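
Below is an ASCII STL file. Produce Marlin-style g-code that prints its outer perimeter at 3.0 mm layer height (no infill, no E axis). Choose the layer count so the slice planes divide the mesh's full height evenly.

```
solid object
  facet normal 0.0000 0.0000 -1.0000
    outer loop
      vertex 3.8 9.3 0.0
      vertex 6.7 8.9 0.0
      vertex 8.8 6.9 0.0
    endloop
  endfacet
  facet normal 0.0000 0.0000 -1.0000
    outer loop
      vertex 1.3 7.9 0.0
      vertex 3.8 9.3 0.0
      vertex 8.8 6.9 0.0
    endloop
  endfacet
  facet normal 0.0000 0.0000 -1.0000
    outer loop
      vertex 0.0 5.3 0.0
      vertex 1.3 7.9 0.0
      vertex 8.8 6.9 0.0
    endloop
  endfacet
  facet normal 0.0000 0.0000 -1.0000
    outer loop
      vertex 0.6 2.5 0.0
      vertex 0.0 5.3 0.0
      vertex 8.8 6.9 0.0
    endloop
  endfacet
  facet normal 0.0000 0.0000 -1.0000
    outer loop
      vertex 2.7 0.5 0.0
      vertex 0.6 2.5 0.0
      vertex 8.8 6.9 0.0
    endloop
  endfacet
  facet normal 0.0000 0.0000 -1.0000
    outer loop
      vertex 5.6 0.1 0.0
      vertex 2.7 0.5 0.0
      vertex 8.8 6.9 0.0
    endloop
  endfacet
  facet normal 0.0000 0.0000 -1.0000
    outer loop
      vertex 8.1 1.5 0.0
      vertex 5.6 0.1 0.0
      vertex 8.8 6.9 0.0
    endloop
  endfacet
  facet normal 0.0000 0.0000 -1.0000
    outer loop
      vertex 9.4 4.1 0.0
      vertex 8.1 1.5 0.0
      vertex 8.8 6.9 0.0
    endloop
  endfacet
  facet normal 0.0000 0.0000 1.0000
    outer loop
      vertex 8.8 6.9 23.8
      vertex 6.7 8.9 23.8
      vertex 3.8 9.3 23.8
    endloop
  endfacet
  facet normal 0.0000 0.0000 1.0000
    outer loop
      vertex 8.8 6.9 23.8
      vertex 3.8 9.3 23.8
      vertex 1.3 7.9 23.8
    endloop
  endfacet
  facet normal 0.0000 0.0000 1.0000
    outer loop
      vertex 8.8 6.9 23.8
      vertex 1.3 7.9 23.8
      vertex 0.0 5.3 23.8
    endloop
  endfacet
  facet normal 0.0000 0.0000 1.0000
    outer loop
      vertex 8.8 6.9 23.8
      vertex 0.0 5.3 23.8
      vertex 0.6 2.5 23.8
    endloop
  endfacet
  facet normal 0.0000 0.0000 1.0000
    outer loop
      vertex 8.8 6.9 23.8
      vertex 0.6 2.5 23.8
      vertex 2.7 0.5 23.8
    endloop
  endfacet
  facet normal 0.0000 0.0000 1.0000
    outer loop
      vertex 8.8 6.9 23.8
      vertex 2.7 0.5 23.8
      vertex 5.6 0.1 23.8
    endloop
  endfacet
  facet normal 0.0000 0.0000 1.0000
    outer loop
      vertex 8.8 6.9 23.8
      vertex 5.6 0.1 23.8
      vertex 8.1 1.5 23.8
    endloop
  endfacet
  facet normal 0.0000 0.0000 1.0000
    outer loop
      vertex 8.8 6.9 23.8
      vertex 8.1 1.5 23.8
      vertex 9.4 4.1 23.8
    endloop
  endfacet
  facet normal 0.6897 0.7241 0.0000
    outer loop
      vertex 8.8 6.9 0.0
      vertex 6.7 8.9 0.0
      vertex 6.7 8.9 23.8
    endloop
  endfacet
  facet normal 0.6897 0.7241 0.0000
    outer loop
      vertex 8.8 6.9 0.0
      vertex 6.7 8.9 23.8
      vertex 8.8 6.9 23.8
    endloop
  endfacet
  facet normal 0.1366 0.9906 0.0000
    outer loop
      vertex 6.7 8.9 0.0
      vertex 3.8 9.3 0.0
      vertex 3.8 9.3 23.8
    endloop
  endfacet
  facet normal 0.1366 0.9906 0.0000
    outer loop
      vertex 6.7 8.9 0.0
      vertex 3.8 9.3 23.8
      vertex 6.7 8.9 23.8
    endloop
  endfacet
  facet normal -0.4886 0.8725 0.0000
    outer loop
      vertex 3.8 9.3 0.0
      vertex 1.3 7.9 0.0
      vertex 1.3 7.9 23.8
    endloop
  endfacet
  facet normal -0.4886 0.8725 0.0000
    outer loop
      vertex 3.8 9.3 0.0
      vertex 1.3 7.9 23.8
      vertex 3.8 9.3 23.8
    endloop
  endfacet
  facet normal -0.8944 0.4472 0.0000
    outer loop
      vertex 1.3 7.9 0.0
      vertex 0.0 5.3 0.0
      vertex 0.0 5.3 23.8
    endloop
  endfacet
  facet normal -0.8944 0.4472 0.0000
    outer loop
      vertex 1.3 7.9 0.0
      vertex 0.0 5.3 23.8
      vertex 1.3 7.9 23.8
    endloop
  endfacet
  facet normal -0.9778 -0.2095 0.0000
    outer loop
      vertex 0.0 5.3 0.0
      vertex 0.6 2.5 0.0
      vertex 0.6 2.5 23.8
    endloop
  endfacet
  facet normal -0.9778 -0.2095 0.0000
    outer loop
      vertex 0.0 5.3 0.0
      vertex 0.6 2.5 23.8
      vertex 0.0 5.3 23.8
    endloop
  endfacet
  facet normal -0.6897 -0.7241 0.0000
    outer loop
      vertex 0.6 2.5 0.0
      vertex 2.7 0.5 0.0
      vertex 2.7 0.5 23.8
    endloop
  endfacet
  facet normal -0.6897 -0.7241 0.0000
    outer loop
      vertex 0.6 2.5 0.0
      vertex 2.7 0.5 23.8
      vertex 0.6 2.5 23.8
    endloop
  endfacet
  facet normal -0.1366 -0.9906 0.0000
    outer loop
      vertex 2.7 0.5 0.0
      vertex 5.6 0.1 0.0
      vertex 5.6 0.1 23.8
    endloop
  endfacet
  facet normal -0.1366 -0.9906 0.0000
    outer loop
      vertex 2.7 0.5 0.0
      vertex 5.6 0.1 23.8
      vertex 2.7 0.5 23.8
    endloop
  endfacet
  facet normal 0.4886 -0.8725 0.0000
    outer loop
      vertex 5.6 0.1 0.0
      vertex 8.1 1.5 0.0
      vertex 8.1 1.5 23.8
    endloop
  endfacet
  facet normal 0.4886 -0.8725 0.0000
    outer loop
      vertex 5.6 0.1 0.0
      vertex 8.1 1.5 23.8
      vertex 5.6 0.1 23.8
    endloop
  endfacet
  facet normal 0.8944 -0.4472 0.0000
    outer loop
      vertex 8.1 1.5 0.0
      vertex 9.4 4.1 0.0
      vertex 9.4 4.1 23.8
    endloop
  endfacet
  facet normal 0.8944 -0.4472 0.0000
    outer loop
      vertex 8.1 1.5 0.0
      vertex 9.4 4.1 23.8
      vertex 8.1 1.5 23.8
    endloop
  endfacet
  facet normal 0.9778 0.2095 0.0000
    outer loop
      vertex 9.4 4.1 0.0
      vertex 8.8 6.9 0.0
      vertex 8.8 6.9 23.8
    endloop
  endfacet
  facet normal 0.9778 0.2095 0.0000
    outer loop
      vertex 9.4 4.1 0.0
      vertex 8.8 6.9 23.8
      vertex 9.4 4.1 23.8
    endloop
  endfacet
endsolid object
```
; perimeter-only toolpath
G21 ; units = mm
G90 ; absolute positioning
G28 ; home
; layer 1
G0 Z3.0
G0 X8.8 Y6.9
G1 X6.7 Y8.9
G1 X3.8 Y9.3
G1 X1.3 Y7.9
G1 X0.0 Y5.3
G1 X0.6 Y2.5
G1 X2.7 Y0.5
G1 X5.6 Y0.1
G1 X8.1 Y1.5
G1 X9.4 Y4.1
G1 X8.8 Y6.9
; layer 2
G0 Z6.0
G0 X8.8 Y6.9
G1 X6.7 Y8.9
G1 X3.8 Y9.3
G1 X1.3 Y7.9
G1 X0.0 Y5.3
G1 X0.6 Y2.5
G1 X2.7 Y0.5
G1 X5.6 Y0.1
G1 X8.1 Y1.5
G1 X9.4 Y4.1
G1 X8.8 Y6.9
; layer 3
G0 Z8.9
G0 X8.8 Y6.9
G1 X6.7 Y8.9
G1 X3.8 Y9.3
G1 X1.3 Y7.9
G1 X0.0 Y5.3
G1 X0.6 Y2.5
G1 X2.7 Y0.5
G1 X5.6 Y0.1
G1 X8.1 Y1.5
G1 X9.4 Y4.1
G1 X8.8 Y6.9
; layer 4
G0 Z11.9
G0 X8.8 Y6.9
G1 X6.7 Y8.9
G1 X3.8 Y9.3
G1 X1.3 Y7.9
G1 X0.0 Y5.3
G1 X0.6 Y2.5
G1 X2.7 Y0.5
G1 X5.6 Y0.1
G1 X8.1 Y1.5
G1 X9.4 Y4.1
G1 X8.8 Y6.9
; layer 5
G0 Z14.9
G0 X8.8 Y6.9
G1 X6.7 Y8.9
G1 X3.8 Y9.3
G1 X1.3 Y7.9
G1 X0.0 Y5.3
G1 X0.6 Y2.5
G1 X2.7 Y0.5
G1 X5.6 Y0.1
G1 X8.1 Y1.5
G1 X9.4 Y4.1
G1 X8.8 Y6.9
; layer 6
G0 Z17.9
G0 X8.8 Y6.9
G1 X6.7 Y8.9
G1 X3.8 Y9.3
G1 X1.3 Y7.9
G1 X0.0 Y5.3
G1 X0.6 Y2.5
G1 X2.7 Y0.5
G1 X5.6 Y0.1
G1 X8.1 Y1.5
G1 X9.4 Y4.1
G1 X8.8 Y6.9
; layer 7
G0 Z20.8
G0 X8.8 Y6.9
G1 X6.7 Y8.9
G1 X3.8 Y9.3
G1 X1.3 Y7.9
G1 X0.0 Y5.3
G1 X0.6 Y2.5
G1 X2.7 Y0.5
G1 X5.6 Y0.1
G1 X8.1 Y1.5
G1 X9.4 Y4.1
G1 X8.8 Y6.9
; layer 8
G0 Z23.8
G0 X8.8 Y6.9
G1 X6.7 Y8.9
G1 X3.8 Y9.3
G1 X1.3 Y7.9
G1 X0.0 Y5.3
G1 X0.6 Y2.5
G1 X2.7 Y0.5
G1 X5.6 Y0.1
G1 X8.1 Y1.5
G1 X9.4 Y4.1
G1 X8.8 Y6.9
M2 ; end

The solid is a regular 10-sided prism (a cylinder approximated with 10 flat sides), circumscribed radius ≈ 4.7 mm, height ≈ 23.8 mm. Slicing at Δz = 3.0 mm — 8 equal slices spanning the solid's height, so layer i sits at z = i·h/8 — gives 8 non-empty perimeters. Each is a 10-segment closed polygon; G0 lifts to the layer z and rapids to the start vertex, then G1 traces the edges.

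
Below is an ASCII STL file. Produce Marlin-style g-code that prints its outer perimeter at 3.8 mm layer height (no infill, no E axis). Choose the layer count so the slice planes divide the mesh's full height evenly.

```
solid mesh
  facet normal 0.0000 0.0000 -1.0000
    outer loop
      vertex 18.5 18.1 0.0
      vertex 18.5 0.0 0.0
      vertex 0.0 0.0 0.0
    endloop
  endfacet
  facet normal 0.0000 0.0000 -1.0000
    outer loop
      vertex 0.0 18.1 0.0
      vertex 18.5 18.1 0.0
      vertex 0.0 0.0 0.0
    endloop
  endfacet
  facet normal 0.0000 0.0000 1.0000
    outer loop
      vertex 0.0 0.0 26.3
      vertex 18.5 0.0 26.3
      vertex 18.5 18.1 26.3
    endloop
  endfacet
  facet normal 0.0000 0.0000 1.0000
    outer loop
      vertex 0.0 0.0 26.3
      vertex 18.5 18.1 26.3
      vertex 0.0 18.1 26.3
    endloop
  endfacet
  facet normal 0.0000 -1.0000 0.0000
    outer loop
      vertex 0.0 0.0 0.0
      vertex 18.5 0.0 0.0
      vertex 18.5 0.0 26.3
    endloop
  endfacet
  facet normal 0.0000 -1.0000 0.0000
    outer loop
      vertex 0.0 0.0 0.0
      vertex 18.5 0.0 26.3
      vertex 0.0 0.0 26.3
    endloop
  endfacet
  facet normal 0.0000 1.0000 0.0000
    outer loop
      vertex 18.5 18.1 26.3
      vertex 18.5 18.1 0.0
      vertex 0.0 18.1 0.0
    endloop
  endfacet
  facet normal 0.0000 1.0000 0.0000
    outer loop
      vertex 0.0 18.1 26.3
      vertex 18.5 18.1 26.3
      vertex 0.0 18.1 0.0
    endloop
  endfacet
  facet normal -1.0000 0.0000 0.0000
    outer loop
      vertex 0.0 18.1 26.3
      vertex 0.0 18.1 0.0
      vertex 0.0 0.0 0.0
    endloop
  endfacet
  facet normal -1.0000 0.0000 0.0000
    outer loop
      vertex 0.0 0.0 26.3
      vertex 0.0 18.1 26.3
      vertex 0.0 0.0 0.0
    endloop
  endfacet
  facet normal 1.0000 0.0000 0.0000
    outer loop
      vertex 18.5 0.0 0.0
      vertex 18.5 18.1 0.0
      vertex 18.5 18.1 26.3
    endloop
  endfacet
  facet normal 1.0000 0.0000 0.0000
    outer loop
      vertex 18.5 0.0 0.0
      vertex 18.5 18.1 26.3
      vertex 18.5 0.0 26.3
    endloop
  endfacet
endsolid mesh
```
; perimeter-only toolpath
G21 ; units = mm
G90 ; absolute positioning
G28 ; home
; layer 1
G0 Z3.8
G0 X0.0 Y0.0
G1 X18.5 Y0.0
G1 X18.5 Y18.1
G1 X0.0 Y18.1
G1 X0.0 Y0.0
; layer 2
G0 Z7.5
G0 X0.0 Y0.0
G1 X18.5 Y0.0
G1 X18.5 Y18.1
G1 X0.0 Y18.1
G1 X0.0 Y0.0
; layer 3
G0 Z11.3
G0 X0.0 Y0.0
G1 X18.5 Y0.0
G1 X18.5 Y18.1
G1 X0.0 Y18.1
G1 X0.0 Y0.0
; layer 4
G0 Z15.0
G0 X0.0 Y0.0
G1 X18.5 Y0.0
G1 X18.5 Y18.1
G1 X0.0 Y18.1
G1 X0.0 Y0.0
; layer 5
G0 Z18.8
G0 X0.0 Y0.0
G1 X18.5 Y0.0
G1 X18.5 Y18.1
G1 X0.0 Y18.1
G1 X0.0 Y0.0
; layer 6
G0 Z22.5
G0 X0.0 Y0.0
G1 X18.5 Y0.0
G1 X18.5 Y18.1
G1 X0.0 Y18.1
G1 X0.0 Y0.0
; layer 7
G0 Z26.3
G0 X0.0 Y0.0
G1 X18.5 Y0.0
G1 X18.5 Y18.1
G1 X0.0 Y18.1
G1 X0.0 Y0.0
M2 ; end

The solid is a rectangular box, roughly 18.5 × 18.1 mm footprint and 26.3 mm tall. Slicing at Δz = 3.8 mm — 7 equal slices spanning the solid's height, so layer i sits at z = i·h/7 — gives 7 non-empty perimeters. Each is a 4-segment closed polygon; G0 lifts to the layer z and rapids to the start vertex, then G1 traces the edges.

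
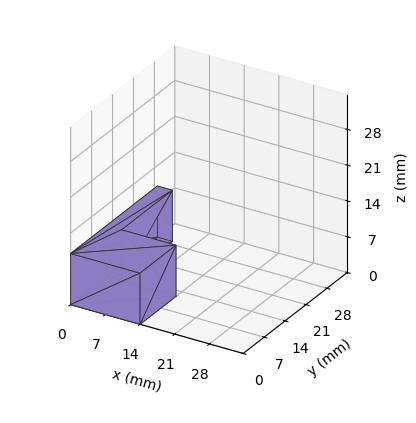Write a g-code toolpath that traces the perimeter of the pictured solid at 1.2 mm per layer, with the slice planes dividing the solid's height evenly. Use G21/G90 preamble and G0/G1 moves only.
Reading the render: the shape is an L-shaped prism: outer 14 × 29 mm, arm thicknesses ≈ 12 mm (horizontal) and 3 mm (vertical), extruded 10 mm in z (dimensions read to the nearest mm from the axis ticks). For the g-code, the solid's height is divided into equal slices at the stated Δz and each level perimeter traced with G1 moves after a G0 lift.

; perimeter-only toolpath
G21 ; units = mm
G90 ; absolute positioning
G28 ; home
; layer 1
G0 Z1.2
G0 X0.0 Y0.0
G1 X14.0 Y0.0
G1 X14.0 Y12.0
G1 X3.0 Y12.0
G1 X3.0 Y29.0
G1 X0.0 Y29.0
G1 X0.0 Y0.0
; layer 2
G0 Z2.5
G0 X0.0 Y0.0
G1 X14.0 Y0.0
G1 X14.0 Y12.0
G1 X3.0 Y12.0
G1 X3.0 Y29.0
G1 X0.0 Y29.0
G1 X0.0 Y0.0
; layer 3
G0 Z3.8
G0 X0.0 Y0.0
G1 X14.0 Y0.0
G1 X14.0 Y12.0
G1 X3.0 Y12.0
G1 X3.0 Y29.0
G1 X0.0 Y29.0
G1 X0.0 Y0.0
; layer 4
G0 Z5.0
G0 X0.0 Y0.0
G1 X14.0 Y0.0
G1 X14.0 Y12.0
G1 X3.0 Y12.0
G1 X3.0 Y29.0
G1 X0.0 Y29.0
G1 X0.0 Y0.0
; layer 5
G0 Z6.2
G0 X0.0 Y0.0
G1 X14.0 Y0.0
G1 X14.0 Y12.0
G1 X3.0 Y12.0
G1 X3.0 Y29.0
G1 X0.0 Y29.0
G1 X0.0 Y0.0
; layer 6
G0 Z7.5
G0 X0.0 Y0.0
G1 X14.0 Y0.0
G1 X14.0 Y12.0
G1 X3.0 Y12.0
G1 X3.0 Y29.0
G1 X0.0 Y29.0
G1 X0.0 Y0.0
; layer 7
G0 Z8.8
G0 X0.0 Y0.0
G1 X14.0 Y0.0
G1 X14.0 Y12.0
G1 X3.0 Y12.0
G1 X3.0 Y29.0
G1 X0.0 Y29.0
G1 X0.0 Y0.0
; layer 8
G0 Z10.0
G0 X0.0 Y0.0
G1 X14.0 Y0.0
G1 X14.0 Y12.0
G1 X3.0 Y12.0
G1 X3.0 Y29.0
G1 X0.0 Y29.0
G1 X0.0 Y0.0
M2 ; end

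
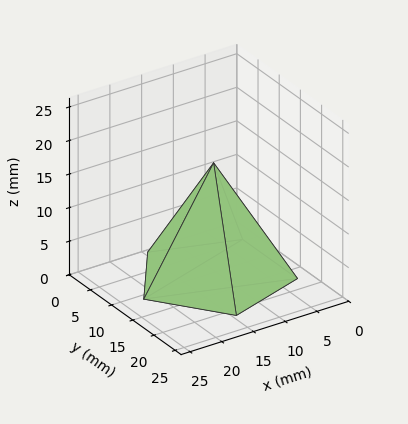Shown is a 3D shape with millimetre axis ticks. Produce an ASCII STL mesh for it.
Reading the render: the shape is a regular 5-sided pyramid, base circumscribed radius ≈ 11 mm, apex at z ≈ 17 mm (dimensions read to the nearest mm from the axis ticks). For the STL, each face is triangulated and given an outward normal.

solid part
  facet normal 0.0000 0.0000 -1.0000
    outer loop
      vertex 2.101 17.466 0.000
      vertex 14.399 21.462 0.000
      vertex 22.000 11.000 0.000
    endloop
  endfacet
  facet normal 0.0000 0.0000 -1.0000
    outer loop
      vertex 2.101 4.534 0.000
      vertex 2.101 17.466 0.000
      vertex 22.000 11.000 0.000
    endloop
  endfacet
  facet normal 0.0000 0.0000 -1.0000
    outer loop
      vertex 14.399 0.538 0.000
      vertex 2.101 4.534 0.000
      vertex 22.000 11.000 0.000
    endloop
  endfacet
  facet normal 0.7168 0.5207 0.4638
    outer loop
      vertex 22.000 11.000 0.000
      vertex 14.399 21.462 0.000
      vertex 11.000 11.000 17.000
    endloop
  endfacet
  facet normal -0.2738 0.8426 0.4638
    outer loop
      vertex 14.399 21.462 0.000
      vertex 2.101 17.466 0.000
      vertex 11.000 11.000 17.000
    endloop
  endfacet
  facet normal -0.8860 0.0000 0.4638
    outer loop
      vertex 2.101 17.466 0.000
      vertex 2.101 4.534 0.000
      vertex 11.000 11.000 17.000
    endloop
  endfacet
  facet normal -0.2738 -0.8426 0.4638
    outer loop
      vertex 2.101 4.534 0.000
      vertex 14.399 0.538 0.000
      vertex 11.000 11.000 17.000
    endloop
  endfacet
  facet normal 0.7168 -0.5207 0.4638
    outer loop
      vertex 14.399 0.538 0.000
      vertex 22.000 11.000 0.000
      vertex 11.000 11.000 17.000
    endloop
  endfacet
endsolid part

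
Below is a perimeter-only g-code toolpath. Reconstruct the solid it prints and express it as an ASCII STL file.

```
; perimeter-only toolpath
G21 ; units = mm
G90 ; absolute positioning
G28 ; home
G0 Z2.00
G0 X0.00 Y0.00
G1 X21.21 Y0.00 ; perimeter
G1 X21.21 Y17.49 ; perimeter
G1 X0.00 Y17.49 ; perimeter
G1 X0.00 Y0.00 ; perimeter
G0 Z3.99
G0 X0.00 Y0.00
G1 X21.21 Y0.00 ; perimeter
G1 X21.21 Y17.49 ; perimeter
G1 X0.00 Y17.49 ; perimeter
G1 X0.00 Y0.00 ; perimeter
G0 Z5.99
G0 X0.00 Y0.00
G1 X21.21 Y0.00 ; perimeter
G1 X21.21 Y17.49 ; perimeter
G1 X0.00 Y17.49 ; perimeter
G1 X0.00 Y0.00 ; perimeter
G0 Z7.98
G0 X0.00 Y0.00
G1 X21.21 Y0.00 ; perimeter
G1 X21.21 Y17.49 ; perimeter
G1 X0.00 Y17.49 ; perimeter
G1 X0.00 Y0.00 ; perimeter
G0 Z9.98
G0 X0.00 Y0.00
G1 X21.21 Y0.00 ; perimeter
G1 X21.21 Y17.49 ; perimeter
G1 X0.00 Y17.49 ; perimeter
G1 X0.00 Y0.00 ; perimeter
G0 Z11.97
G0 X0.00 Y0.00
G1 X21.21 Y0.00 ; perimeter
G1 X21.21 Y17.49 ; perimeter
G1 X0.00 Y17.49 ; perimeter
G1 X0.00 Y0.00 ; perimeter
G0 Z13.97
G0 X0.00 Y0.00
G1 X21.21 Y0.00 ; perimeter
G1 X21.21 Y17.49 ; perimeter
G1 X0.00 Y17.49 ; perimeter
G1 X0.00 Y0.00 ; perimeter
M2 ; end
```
solid part
  facet normal 0.0000 0.0000 -1.0000
    outer loop
      vertex 21.21 17.49 0.00
      vertex 21.21 0.00 0.00
      vertex 0.00 0.00 0.00
    endloop
  endfacet
  facet normal 0.0000 0.0000 -1.0000
    outer loop
      vertex 0.00 17.49 0.00
      vertex 21.21 17.49 0.00
      vertex 0.00 0.00 0.00
    endloop
  endfacet
  facet normal 0.0000 0.0000 1.0000
    outer loop
      vertex 0.00 0.00 13.97
      vertex 21.21 0.00 13.97
      vertex 21.21 17.49 13.97
    endloop
  endfacet
  facet normal 0.0000 0.0000 1.0000
    outer loop
      vertex 0.00 0.00 13.97
      vertex 21.21 17.49 13.97
      vertex 0.00 17.49 13.97
    endloop
  endfacet
  facet normal 0.0000 -1.0000 0.0000
    outer loop
      vertex 0.00 0.00 0.00
      vertex 21.21 0.00 0.00
      vertex 21.21 0.00 13.97
    endloop
  endfacet
  facet normal 0.0000 -1.0000 0.0000
    outer loop
      vertex 0.00 0.00 0.00
      vertex 21.21 0.00 13.97
      vertex 0.00 0.00 13.97
    endloop
  endfacet
  facet normal 0.0000 1.0000 0.0000
    outer loop
      vertex 21.21 17.49 13.97
      vertex 21.21 17.49 0.00
      vertex 0.00 17.49 0.00
    endloop
  endfacet
  facet normal 0.0000 1.0000 0.0000
    outer loop
      vertex 0.00 17.49 13.97
      vertex 21.21 17.49 13.97
      vertex 0.00 17.49 0.00
    endloop
  endfacet
  facet normal -1.0000 0.0000 0.0000
    outer loop
      vertex 0.00 17.49 13.97
      vertex 0.00 17.49 0.00
      vertex 0.00 0.00 0.00
    endloop
  endfacet
  facet normal -1.0000 0.0000 0.0000
    outer loop
      vertex 0.00 0.00 13.97
      vertex 0.00 17.49 13.97
      vertex 0.00 0.00 0.00
    endloop
  endfacet
  facet normal 1.0000 0.0000 0.0000
    outer loop
      vertex 21.21 0.00 0.00
      vertex 21.21 17.49 0.00
      vertex 21.21 17.49 13.97
    endloop
  endfacet
  facet normal 1.0000 0.0000 0.0000
    outer loop
      vertex 21.21 0.00 0.00
      vertex 21.21 17.49 13.97
      vertex 21.21 0.00 13.97
    endloop
  endfacet
endsolid part

The G0 Z moves step by Δz≈2.00 mm. Every layer's G1 loop is the same polygon, so the solid is a straight extrusion of it from z=0 to z≈14. Closing with flat bottom and top caps and triangulating gives 12 facets — a rectangular box, roughly 21.2 × 17.5 mm footprint and 14 mm tall.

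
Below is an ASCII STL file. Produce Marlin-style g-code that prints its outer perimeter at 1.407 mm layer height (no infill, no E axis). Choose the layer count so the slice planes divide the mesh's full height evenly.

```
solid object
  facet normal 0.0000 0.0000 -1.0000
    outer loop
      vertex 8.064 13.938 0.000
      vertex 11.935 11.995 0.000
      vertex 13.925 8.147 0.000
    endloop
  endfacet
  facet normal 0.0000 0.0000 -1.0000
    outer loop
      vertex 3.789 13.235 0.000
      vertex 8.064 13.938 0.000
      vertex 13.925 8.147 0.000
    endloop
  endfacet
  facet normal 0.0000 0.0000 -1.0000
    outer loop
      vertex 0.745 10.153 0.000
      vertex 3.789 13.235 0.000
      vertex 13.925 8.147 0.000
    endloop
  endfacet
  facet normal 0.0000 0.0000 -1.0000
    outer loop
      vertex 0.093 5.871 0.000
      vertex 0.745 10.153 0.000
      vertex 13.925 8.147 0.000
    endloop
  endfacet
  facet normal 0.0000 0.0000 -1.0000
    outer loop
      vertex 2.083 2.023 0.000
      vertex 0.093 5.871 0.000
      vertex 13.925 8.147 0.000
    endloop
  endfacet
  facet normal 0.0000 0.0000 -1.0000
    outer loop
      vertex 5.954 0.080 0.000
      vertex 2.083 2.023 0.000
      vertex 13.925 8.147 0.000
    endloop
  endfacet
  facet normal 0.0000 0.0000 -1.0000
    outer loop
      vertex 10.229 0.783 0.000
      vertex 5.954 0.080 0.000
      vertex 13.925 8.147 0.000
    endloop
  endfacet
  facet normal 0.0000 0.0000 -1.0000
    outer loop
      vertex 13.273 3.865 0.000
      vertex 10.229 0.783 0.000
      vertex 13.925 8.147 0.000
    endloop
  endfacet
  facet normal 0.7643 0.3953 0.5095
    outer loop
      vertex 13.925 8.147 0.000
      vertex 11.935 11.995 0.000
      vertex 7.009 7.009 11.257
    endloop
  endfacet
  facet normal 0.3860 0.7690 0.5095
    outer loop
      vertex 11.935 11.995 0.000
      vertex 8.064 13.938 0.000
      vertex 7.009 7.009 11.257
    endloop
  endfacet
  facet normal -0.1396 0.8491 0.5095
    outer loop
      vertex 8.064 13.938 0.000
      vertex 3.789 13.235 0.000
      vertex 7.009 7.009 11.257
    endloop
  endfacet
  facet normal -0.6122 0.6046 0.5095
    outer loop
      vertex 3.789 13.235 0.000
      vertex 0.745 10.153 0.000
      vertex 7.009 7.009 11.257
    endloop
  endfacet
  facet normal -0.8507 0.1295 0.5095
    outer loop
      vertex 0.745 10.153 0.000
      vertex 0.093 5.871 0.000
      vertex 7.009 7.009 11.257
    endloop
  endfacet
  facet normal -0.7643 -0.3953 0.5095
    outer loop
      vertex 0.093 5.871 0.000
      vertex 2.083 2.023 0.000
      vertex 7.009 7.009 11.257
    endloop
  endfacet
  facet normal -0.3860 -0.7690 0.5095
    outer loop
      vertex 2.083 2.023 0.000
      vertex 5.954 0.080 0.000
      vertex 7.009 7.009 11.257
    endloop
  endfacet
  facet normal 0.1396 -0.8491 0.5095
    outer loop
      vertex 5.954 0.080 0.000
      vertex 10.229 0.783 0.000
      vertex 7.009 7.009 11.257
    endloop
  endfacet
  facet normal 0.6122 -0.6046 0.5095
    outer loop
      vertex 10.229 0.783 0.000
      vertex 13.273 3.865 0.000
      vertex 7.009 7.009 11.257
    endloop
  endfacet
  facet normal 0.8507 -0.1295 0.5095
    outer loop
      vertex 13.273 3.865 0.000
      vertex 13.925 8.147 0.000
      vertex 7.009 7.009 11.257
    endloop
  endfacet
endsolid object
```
; perimeter-only toolpath
G21 ; units = mm
G90 ; absolute positioning
G28 ; home
; layer 1
G0 Z1.407
G0 X13.061 Y8.005
G1 X11.319 Y11.372
G1 X7.932 Y13.072
G1 X4.191 Y12.457
G1 X1.528 Y9.760
G1 X0.958 Y6.013
G1 X2.699 Y2.646
G1 X6.086 Y0.946
G1 X9.826 Y1.561
G1 X12.490 Y4.258
G1 X13.061 Y8.005
; layer 2
G0 Z2.814
G0 X12.196 Y7.863
G1 X10.704 Y10.748
G1 X7.800 Y12.206
G1 X4.594 Y11.678
G1 X2.311 Y9.367
G1 X1.822 Y6.155
G1 X3.315 Y3.270
G1 X6.218 Y1.812
G1 X9.424 Y2.340
G1 X11.707 Y4.651
G1 X12.196 Y7.863
; layer 3
G0 Z4.221
G0 X11.332 Y7.720
G1 X10.088 Y10.125
G1 X7.668 Y11.340
G1 X4.997 Y10.900
G1 X3.094 Y8.974
G1 X2.687 Y6.298
G1 X3.930 Y3.893
G1 X6.350 Y2.678
G1 X9.021 Y3.118
G1 X10.924 Y5.044
G1 X11.332 Y7.720
; layer 4
G0 Z5.628
G0 X10.467 Y7.578
G1 X9.472 Y9.502
G1 X7.537 Y10.474
G1 X5.399 Y10.122
G1 X3.877 Y8.581
G1 X3.551 Y6.440
G1 X4.546 Y4.516
G1 X6.482 Y3.545
G1 X8.619 Y3.896
G1 X10.141 Y5.437
G1 X10.467 Y7.578
; layer 5
G0 Z7.036
G0 X9.603 Y7.436
G1 X8.856 Y8.879
G1 X7.405 Y9.607
G1 X5.802 Y9.344
G1 X4.660 Y8.188
G1 X4.416 Y6.582
G1 X5.162 Y5.139
G1 X6.613 Y4.411
G1 X8.216 Y4.674
G1 X9.358 Y5.830
G1 X9.603 Y7.436
; layer 6
G0 Z8.443
G0 X8.738 Y7.293
G1 X8.241 Y8.255
G1 X7.273 Y8.741
G1 X6.204 Y8.566
G1 X5.443 Y7.795
G1 X5.280 Y6.725
G1 X5.777 Y5.763
G1 X6.745 Y5.277
G1 X7.814 Y5.453
G1 X8.575 Y6.223
G1 X8.738 Y7.293
; layer 7
G0 Z9.850
G0 X7.874 Y7.151
G1 X7.625 Y7.632
G1 X7.141 Y7.875
G1 X6.606 Y7.787
G1 X6.226 Y7.402
G1 X6.144 Y6.867
G1 X6.393 Y6.386
G1 X6.877 Y6.143
G1 X7.412 Y6.231
G1 X7.792 Y6.616
G1 X7.874 Y7.151
M2 ; end

The solid is a regular 10-sided pyramid, base circumscribed radius ≈ 7.01 mm, apex at z ≈ 11.3 mm. Slicing at Δz = 1.407 mm — 8 equal slices spanning the solid's height, so layer i sits at z = i·h/8 — gives 7 non-empty perimeters. Each is a 10-segment closed polygon; G0 lifts to the layer z and rapids to the start vertex, then G1 traces the edges. The cross-section shrinks linearly with z (the slice at the apex is degenerate and omitted).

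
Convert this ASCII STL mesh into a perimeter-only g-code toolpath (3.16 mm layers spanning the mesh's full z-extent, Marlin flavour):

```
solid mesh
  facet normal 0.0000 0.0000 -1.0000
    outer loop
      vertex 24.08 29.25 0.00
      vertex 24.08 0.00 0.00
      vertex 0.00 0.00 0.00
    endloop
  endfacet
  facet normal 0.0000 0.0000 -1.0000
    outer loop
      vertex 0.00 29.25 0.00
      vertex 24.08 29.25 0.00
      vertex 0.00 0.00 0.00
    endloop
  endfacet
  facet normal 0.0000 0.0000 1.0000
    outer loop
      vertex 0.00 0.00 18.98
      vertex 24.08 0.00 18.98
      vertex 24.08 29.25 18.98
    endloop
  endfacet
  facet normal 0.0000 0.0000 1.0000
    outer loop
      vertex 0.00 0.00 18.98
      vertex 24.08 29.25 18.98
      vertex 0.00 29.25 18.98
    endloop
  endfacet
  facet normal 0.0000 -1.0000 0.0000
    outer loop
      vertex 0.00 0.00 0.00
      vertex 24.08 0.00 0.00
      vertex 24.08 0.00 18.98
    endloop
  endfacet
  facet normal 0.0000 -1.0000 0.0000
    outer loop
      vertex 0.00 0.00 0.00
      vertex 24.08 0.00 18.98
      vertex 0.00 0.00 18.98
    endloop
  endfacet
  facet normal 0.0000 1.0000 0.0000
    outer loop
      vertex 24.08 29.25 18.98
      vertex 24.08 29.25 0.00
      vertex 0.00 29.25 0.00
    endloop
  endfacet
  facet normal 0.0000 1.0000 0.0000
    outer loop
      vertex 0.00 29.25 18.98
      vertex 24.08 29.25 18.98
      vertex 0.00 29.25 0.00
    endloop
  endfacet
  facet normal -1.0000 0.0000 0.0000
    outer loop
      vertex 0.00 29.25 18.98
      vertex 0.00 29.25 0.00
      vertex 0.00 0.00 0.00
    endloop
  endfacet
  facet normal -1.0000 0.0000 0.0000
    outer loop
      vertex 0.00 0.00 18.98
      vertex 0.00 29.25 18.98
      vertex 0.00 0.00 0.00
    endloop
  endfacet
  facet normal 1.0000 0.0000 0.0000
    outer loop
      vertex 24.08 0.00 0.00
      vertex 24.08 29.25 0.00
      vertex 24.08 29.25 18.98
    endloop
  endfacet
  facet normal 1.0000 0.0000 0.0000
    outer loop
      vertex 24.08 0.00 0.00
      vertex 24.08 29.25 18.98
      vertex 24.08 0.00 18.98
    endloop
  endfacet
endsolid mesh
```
; perimeter-only toolpath
G21 ; units = mm
G90 ; absolute positioning
G28 ; home
; layer 1
G0 Z3.16
G0 X0.00 Y0.00
G1 X24.08 Y0.00
G1 X24.08 Y29.25
G1 X0.00 Y29.25
G1 X0.00 Y0.00
; layer 2
G0 Z6.33
G0 X0.00 Y0.00
G1 X24.08 Y0.00
G1 X24.08 Y29.25
G1 X0.00 Y29.25
G1 X0.00 Y0.00
; layer 3
G0 Z9.49
G0 X0.00 Y0.00
G1 X24.08 Y0.00
G1 X24.08 Y29.25
G1 X0.00 Y29.25
G1 X0.00 Y0.00
; layer 4
G0 Z12.65
G0 X0.00 Y0.00
G1 X24.08 Y0.00
G1 X24.08 Y29.25
G1 X0.00 Y29.25
G1 X0.00 Y0.00
; layer 5
G0 Z15.82
G0 X0.00 Y0.00
G1 X24.08 Y0.00
G1 X24.08 Y29.25
G1 X0.00 Y29.25
G1 X0.00 Y0.00
; layer 6
G0 Z18.98
G0 X0.00 Y0.00
G1 X24.08 Y0.00
G1 X24.08 Y29.25
G1 X0.00 Y29.25
G1 X0.00 Y0.00
M2 ; end

The solid is a rectangular box, roughly 24.1 × 29.2 mm footprint and 19 mm tall. Slicing at Δz = 3.16 mm — 6 equal slices spanning the solid's height, so layer i sits at z = i·h/6 — gives 6 non-empty perimeters. Each is a 4-segment closed polygon; G0 lifts to the layer z and rapids to the start vertex, then G1 traces the edges.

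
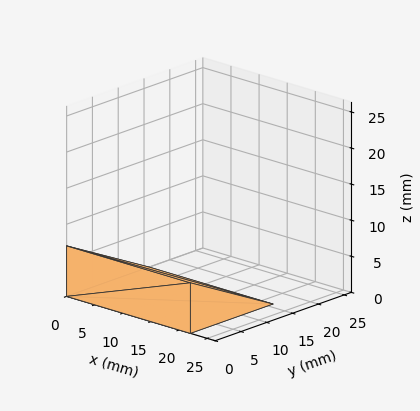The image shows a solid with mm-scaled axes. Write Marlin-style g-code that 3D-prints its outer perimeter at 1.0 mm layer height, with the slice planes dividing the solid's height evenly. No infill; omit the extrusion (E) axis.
Reading the render: the shape is a wedge (ramp): 22 × 16 mm base, rising to 7 mm along the y=0 edge and sloping linearly to z=0 at y=16 (dimensions read to the nearest mm from the axis ticks). For the g-code, the solid's height is divided into equal slices at the stated Δz and each level perimeter traced with G1 moves after a G0 lift.

; perimeter-only toolpath
G21 ; units = mm
G90 ; absolute positioning
G28 ; home
; layer 1
G0 Z1.0
G0 X0.0 Y0.0
G1 X22.0 Y0.0
G1 X22.0 Y13.7
G1 X0.0 Y13.7
G1 X0.0 Y0.0
; layer 2
G0 Z2.0
G0 X0.0 Y0.0
G1 X22.0 Y0.0
G1 X22.0 Y11.4
G1 X0.0 Y11.4
G1 X0.0 Y0.0
; layer 3
G0 Z3.0
G0 X0.0 Y0.0
G1 X22.0 Y0.0
G1 X22.0 Y9.1
G1 X0.0 Y9.1
G1 X0.0 Y0.0
; layer 4
G0 Z4.0
G0 X0.0 Y0.0
G1 X22.0 Y0.0
G1 X22.0 Y6.9
G1 X0.0 Y6.9
G1 X0.0 Y0.0
; layer 5
G0 Z5.0
G0 X0.0 Y0.0
G1 X22.0 Y0.0
G1 X22.0 Y4.6
G1 X0.0 Y4.6
G1 X0.0 Y0.0
; layer 6
G0 Z6.0
G0 X0.0 Y0.0
G1 X22.0 Y0.0
G1 X22.0 Y2.3
G1 X0.0 Y2.3
G1 X0.0 Y0.0
M2 ; end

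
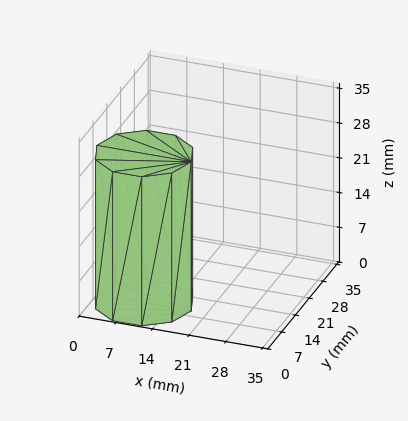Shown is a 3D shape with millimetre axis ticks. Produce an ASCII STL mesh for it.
Reading the render: the shape is a regular 10-sided prism (a cylinder approximated with 10 flat sides), circumscribed radius ≈ 9 mm, height ≈ 30 mm (dimensions read to the nearest mm from the axis ticks). For the STL, each face is triangulated and given an outward normal.

solid part
  facet normal 0.0000 0.0000 -1.0000
    outer loop
      vertex 11.78 17.56 0.00
      vertex 16.28 14.29 0.00
      vertex 18.00 9.00 0.00
    endloop
  endfacet
  facet normal 0.0000 0.0000 -1.0000
    outer loop
      vertex 6.22 17.56 0.00
      vertex 11.78 17.56 0.00
      vertex 18.00 9.00 0.00
    endloop
  endfacet
  facet normal 0.0000 0.0000 -1.0000
    outer loop
      vertex 1.72 14.29 0.00
      vertex 6.22 17.56 0.00
      vertex 18.00 9.00 0.00
    endloop
  endfacet
  facet normal 0.0000 0.0000 -1.0000
    outer loop
      vertex 0.00 9.00 0.00
      vertex 1.72 14.29 0.00
      vertex 18.00 9.00 0.00
    endloop
  endfacet
  facet normal 0.0000 0.0000 -1.0000
    outer loop
      vertex 1.72 3.71 0.00
      vertex 0.00 9.00 0.00
      vertex 18.00 9.00 0.00
    endloop
  endfacet
  facet normal 0.0000 0.0000 -1.0000
    outer loop
      vertex 6.22 0.44 0.00
      vertex 1.72 3.71 0.00
      vertex 18.00 9.00 0.00
    endloop
  endfacet
  facet normal 0.0000 0.0000 -1.0000
    outer loop
      vertex 11.78 0.44 0.00
      vertex 6.22 0.44 0.00
      vertex 18.00 9.00 0.00
    endloop
  endfacet
  facet normal 0.0000 0.0000 -1.0000
    outer loop
      vertex 16.28 3.71 0.00
      vertex 11.78 0.44 0.00
      vertex 18.00 9.00 0.00
    endloop
  endfacet
  facet normal 0.0000 0.0000 1.0000
    outer loop
      vertex 18.00 9.00 30.00
      vertex 16.28 14.29 30.00
      vertex 11.78 17.56 30.00
    endloop
  endfacet
  facet normal 0.0000 0.0000 1.0000
    outer loop
      vertex 18.00 9.00 30.00
      vertex 11.78 17.56 30.00
      vertex 6.22 17.56 30.00
    endloop
  endfacet
  facet normal 0.0000 0.0000 1.0000
    outer loop
      vertex 18.00 9.00 30.00
      vertex 6.22 17.56 30.00
      vertex 1.72 14.29 30.00
    endloop
  endfacet
  facet normal 0.0000 0.0000 1.0000
    outer loop
      vertex 18.00 9.00 30.00
      vertex 1.72 14.29 30.00
      vertex 0.00 9.00 30.00
    endloop
  endfacet
  facet normal 0.0000 0.0000 1.0000
    outer loop
      vertex 18.00 9.00 30.00
      vertex 0.00 9.00 30.00
      vertex 1.72 3.71 30.00
    endloop
  endfacet
  facet normal 0.0000 0.0000 1.0000
    outer loop
      vertex 18.00 9.00 30.00
      vertex 1.72 3.71 30.00
      vertex 6.22 0.44 30.00
    endloop
  endfacet
  facet normal 0.0000 0.0000 1.0000
    outer loop
      vertex 18.00 9.00 30.00
      vertex 6.22 0.44 30.00
      vertex 11.78 0.44 30.00
    endloop
  endfacet
  facet normal 0.0000 0.0000 1.0000
    outer loop
      vertex 18.00 9.00 30.00
      vertex 11.78 0.44 30.00
      vertex 16.28 3.71 30.00
    endloop
  endfacet
  facet normal 0.9510 0.3092 0.0000
    outer loop
      vertex 18.00 9.00 0.00
      vertex 16.28 14.29 0.00
      vertex 16.28 14.29 30.00
    endloop
  endfacet
  facet normal 0.9510 0.3092 0.0000
    outer loop
      vertex 18.00 9.00 0.00
      vertex 16.28 14.29 30.00
      vertex 18.00 9.00 30.00
    endloop
  endfacet
  facet normal 0.5879 0.8090 0.0000
    outer loop
      vertex 16.28 14.29 0.00
      vertex 11.78 17.56 0.00
      vertex 11.78 17.56 30.00
    endloop
  endfacet
  facet normal 0.5879 0.8090 0.0000
    outer loop
      vertex 16.28 14.29 0.00
      vertex 11.78 17.56 30.00
      vertex 16.28 14.29 30.00
    endloop
  endfacet
  facet normal 0.0000 1.0000 0.0000
    outer loop
      vertex 11.78 17.56 0.00
      vertex 6.22 17.56 0.00
      vertex 6.22 17.56 30.00
    endloop
  endfacet
  facet normal 0.0000 1.0000 0.0000
    outer loop
      vertex 11.78 17.56 0.00
      vertex 6.22 17.56 30.00
      vertex 11.78 17.56 30.00
    endloop
  endfacet
  facet normal -0.5879 0.8090 0.0000
    outer loop
      vertex 6.22 17.56 0.00
      vertex 1.72 14.29 0.00
      vertex 1.72 14.29 30.00
    endloop
  endfacet
  facet normal -0.5879 0.8090 0.0000
    outer loop
      vertex 6.22 17.56 0.00
      vertex 1.72 14.29 30.00
      vertex 6.22 17.56 30.00
    endloop
  endfacet
  facet normal -0.9510 0.3092 0.0000
    outer loop
      vertex 1.72 14.29 0.00
      vertex 0.00 9.00 0.00
      vertex 0.00 9.00 30.00
    endloop
  endfacet
  facet normal -0.9510 0.3092 0.0000
    outer loop
      vertex 1.72 14.29 0.00
      vertex 0.00 9.00 30.00
      vertex 1.72 14.29 30.00
    endloop
  endfacet
  facet normal -0.9510 -0.3092 0.0000
    outer loop
      vertex 0.00 9.00 0.00
      vertex 1.72 3.71 0.00
      vertex 1.72 3.71 30.00
    endloop
  endfacet
  facet normal -0.9510 -0.3092 0.0000
    outer loop
      vertex 0.00 9.00 0.00
      vertex 1.72 3.71 30.00
      vertex 0.00 9.00 30.00
    endloop
  endfacet
  facet normal -0.5879 -0.8090 0.0000
    outer loop
      vertex 1.72 3.71 0.00
      vertex 6.22 0.44 0.00
      vertex 6.22 0.44 30.00
    endloop
  endfacet
  facet normal -0.5879 -0.8090 0.0000
    outer loop
      vertex 1.72 3.71 0.00
      vertex 6.22 0.44 30.00
      vertex 1.72 3.71 30.00
    endloop
  endfacet
  facet normal 0.0000 -1.0000 0.0000
    outer loop
      vertex 6.22 0.44 0.00
      vertex 11.78 0.44 0.00
      vertex 11.78 0.44 30.00
    endloop
  endfacet
  facet normal 0.0000 -1.0000 0.0000
    outer loop
      vertex 6.22 0.44 0.00
      vertex 11.78 0.44 30.00
      vertex 6.22 0.44 30.00
    endloop
  endfacet
  facet normal 0.5879 -0.8090 0.0000
    outer loop
      vertex 11.78 0.44 0.00
      vertex 16.28 3.71 0.00
      vertex 16.28 3.71 30.00
    endloop
  endfacet
  facet normal 0.5879 -0.8090 0.0000
    outer loop
      vertex 11.78 0.44 0.00
      vertex 16.28 3.71 30.00
      vertex 11.78 0.44 30.00
    endloop
  endfacet
  facet normal 0.9510 -0.3092 0.0000
    outer loop
      vertex 16.28 3.71 0.00
      vertex 18.00 9.00 0.00
      vertex 18.00 9.00 30.00
    endloop
  endfacet
  facet normal 0.9510 -0.3092 0.0000
    outer loop
      vertex 16.28 3.71 0.00
      vertex 18.00 9.00 30.00
      vertex 16.28 3.71 30.00
    endloop
  endfacet
endsolid part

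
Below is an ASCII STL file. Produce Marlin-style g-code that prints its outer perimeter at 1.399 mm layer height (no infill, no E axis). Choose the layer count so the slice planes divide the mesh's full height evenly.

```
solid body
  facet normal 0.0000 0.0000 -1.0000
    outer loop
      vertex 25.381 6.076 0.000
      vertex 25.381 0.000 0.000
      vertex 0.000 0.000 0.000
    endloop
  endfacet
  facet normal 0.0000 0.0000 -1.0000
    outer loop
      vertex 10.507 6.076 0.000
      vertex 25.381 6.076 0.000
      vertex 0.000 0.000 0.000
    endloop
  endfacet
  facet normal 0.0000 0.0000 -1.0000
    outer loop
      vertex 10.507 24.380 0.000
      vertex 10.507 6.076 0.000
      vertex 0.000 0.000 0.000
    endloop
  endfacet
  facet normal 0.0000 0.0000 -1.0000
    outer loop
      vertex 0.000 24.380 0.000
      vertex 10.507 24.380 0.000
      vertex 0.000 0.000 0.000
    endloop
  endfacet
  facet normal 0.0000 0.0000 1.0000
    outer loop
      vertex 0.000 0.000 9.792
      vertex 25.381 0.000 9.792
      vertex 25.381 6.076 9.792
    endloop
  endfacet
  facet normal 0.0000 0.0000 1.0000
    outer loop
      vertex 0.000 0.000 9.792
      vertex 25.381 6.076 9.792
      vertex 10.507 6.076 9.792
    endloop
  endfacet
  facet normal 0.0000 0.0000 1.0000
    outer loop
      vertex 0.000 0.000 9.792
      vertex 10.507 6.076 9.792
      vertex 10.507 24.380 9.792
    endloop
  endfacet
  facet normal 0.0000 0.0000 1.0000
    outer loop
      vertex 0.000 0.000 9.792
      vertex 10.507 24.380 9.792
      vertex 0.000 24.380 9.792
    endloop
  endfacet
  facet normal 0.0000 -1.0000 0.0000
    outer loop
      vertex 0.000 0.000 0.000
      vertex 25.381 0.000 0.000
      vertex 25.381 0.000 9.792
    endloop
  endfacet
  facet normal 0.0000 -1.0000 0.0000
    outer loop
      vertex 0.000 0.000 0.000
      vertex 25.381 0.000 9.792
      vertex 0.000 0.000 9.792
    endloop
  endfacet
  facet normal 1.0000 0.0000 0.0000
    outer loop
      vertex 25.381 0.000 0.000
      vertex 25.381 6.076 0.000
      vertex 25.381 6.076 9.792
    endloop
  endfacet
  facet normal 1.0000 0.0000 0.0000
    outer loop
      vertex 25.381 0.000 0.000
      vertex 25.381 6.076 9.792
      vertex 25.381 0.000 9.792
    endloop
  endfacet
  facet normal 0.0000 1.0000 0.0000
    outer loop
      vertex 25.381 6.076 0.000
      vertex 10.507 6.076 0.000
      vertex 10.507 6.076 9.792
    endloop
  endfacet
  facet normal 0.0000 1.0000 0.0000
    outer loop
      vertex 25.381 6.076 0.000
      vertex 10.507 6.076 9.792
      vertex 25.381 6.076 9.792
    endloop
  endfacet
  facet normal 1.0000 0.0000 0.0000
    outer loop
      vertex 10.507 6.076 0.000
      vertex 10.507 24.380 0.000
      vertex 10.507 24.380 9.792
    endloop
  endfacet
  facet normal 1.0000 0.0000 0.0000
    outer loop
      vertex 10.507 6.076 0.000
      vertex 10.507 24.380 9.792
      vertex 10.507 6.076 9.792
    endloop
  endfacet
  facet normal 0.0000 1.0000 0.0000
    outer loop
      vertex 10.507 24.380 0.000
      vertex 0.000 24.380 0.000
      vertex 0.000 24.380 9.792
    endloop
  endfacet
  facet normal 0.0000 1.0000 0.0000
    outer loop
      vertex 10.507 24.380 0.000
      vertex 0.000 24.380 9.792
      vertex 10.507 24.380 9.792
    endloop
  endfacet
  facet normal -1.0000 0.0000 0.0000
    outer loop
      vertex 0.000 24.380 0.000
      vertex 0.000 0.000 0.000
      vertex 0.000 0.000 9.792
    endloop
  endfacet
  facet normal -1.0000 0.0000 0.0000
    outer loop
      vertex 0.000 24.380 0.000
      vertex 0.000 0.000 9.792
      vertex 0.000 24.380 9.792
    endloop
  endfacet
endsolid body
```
; perimeter-only toolpath
G21 ; units = mm
G90 ; absolute positioning
G28 ; home
; layer 1
G0 Z1.399
G0 X0.000 Y0.000
G1 X25.381 Y0.000
G1 X25.381 Y6.076
G1 X10.507 Y6.076
G1 X10.507 Y24.380
G1 X0.000 Y24.380
G1 X0.000 Y0.000
; layer 2
G0 Z2.798
G0 X0.000 Y0.000
G1 X25.381 Y0.000
G1 X25.381 Y6.076
G1 X10.507 Y6.076
G1 X10.507 Y24.380
G1 X0.000 Y24.380
G1 X0.000 Y0.000
; layer 3
G0 Z4.197
G0 X0.000 Y0.000
G1 X25.381 Y0.000
G1 X25.381 Y6.076
G1 X10.507 Y6.076
G1 X10.507 Y24.380
G1 X0.000 Y24.380
G1 X0.000 Y0.000
; layer 4
G0 Z5.595
G0 X0.000 Y0.000
G1 X25.381 Y0.000
G1 X25.381 Y6.076
G1 X10.507 Y6.076
G1 X10.507 Y24.380
G1 X0.000 Y24.380
G1 X0.000 Y0.000
; layer 5
G0 Z6.994
G0 X0.000 Y0.000
G1 X25.381 Y0.000
G1 X25.381 Y6.076
G1 X10.507 Y6.076
G1 X10.507 Y24.380
G1 X0.000 Y24.380
G1 X0.000 Y0.000
; layer 6
G0 Z8.393
G0 X0.000 Y0.000
G1 X25.381 Y0.000
G1 X25.381 Y6.076
G1 X10.507 Y6.076
G1 X10.507 Y24.380
G1 X0.000 Y24.380
G1 X0.000 Y0.000
; layer 7
G0 Z9.792
G0 X0.000 Y0.000
G1 X25.381 Y0.000
G1 X25.381 Y6.076
G1 X10.507 Y6.076
G1 X10.507 Y24.380
G1 X0.000 Y24.380
G1 X0.000 Y0.000
M2 ; end

The solid is an L-shaped prism: outer 25.4 × 24.4 mm, arm thicknesses ≈ 6.08 mm (horizontal) and 10.5 mm (vertical), extruded 9.79 mm in z. Slicing at Δz = 1.399 mm — 7 equal slices spanning the solid's height, so layer i sits at z = i·h/7 — gives 7 non-empty perimeters. Each is a 6-segment closed polygon; G0 lifts to the layer z and rapids to the start vertex, then G1 traces the edges.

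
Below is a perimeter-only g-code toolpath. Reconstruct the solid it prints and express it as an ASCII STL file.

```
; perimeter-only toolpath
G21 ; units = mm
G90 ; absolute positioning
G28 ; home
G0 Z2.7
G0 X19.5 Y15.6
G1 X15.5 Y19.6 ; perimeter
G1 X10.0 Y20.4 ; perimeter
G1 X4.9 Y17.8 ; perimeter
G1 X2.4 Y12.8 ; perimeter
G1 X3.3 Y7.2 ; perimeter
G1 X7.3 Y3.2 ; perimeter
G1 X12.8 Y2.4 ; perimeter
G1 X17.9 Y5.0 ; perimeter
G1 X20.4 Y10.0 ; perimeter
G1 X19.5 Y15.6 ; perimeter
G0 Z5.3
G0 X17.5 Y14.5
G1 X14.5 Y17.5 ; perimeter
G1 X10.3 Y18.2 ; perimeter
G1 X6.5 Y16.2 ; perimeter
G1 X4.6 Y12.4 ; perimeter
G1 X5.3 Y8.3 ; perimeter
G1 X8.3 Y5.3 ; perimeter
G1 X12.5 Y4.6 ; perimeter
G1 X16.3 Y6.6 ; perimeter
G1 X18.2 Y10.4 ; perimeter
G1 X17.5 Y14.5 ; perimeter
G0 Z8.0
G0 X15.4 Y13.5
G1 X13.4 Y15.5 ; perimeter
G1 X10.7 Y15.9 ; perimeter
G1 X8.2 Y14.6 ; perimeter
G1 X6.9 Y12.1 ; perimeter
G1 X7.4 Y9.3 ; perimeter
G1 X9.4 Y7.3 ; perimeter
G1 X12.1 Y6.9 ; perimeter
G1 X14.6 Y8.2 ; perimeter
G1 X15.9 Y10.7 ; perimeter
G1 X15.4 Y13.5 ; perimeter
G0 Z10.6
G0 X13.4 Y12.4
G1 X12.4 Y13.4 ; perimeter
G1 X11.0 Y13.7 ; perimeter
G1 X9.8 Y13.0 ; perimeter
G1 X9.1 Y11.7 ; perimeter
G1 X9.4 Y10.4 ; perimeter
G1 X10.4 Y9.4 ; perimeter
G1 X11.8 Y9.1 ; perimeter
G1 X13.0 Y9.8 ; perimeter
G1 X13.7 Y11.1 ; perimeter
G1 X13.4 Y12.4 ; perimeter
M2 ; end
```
solid part
  facet normal 0.0000 0.0000 -1.0000
    outer loop
      vertex 9.6 22.7 0.0
      vertex 16.5 21.6 0.0
      vertex 21.5 16.6 0.0
    endloop
  endfacet
  facet normal 0.0000 0.0000 -1.0000
    outer loop
      vertex 3.3 19.4 0.0
      vertex 9.6 22.7 0.0
      vertex 21.5 16.6 0.0
    endloop
  endfacet
  facet normal 0.0000 0.0000 -1.0000
    outer loop
      vertex 0.1 13.1 0.0
      vertex 3.3 19.4 0.0
      vertex 21.5 16.6 0.0
    endloop
  endfacet
  facet normal 0.0000 0.0000 -1.0000
    outer loop
      vertex 1.3 6.2 0.0
      vertex 0.1 13.1 0.0
      vertex 21.5 16.6 0.0
    endloop
  endfacet
  facet normal 0.0000 0.0000 -1.0000
    outer loop
      vertex 6.3 1.2 0.0
      vertex 1.3 6.2 0.0
      vertex 21.5 16.6 0.0
    endloop
  endfacet
  facet normal 0.0000 0.0000 -1.0000
    outer loop
      vertex 13.2 0.1 0.0
      vertex 6.3 1.2 0.0
      vertex 21.5 16.6 0.0
    endloop
  endfacet
  facet normal 0.0000 0.0000 -1.0000
    outer loop
      vertex 19.5 3.4 0.0
      vertex 13.2 0.1 0.0
      vertex 21.5 16.6 0.0
    endloop
  endfacet
  facet normal 0.0000 0.0000 -1.0000
    outer loop
      vertex 22.7 9.7 0.0
      vertex 19.5 3.4 0.0
      vertex 21.5 16.6 0.0
    endloop
  endfacet
  facet normal 0.5485 0.5485 0.6310
    outer loop
      vertex 21.5 16.6 0.0
      vertex 16.5 21.6 0.0
      vertex 11.4 11.4 13.3
    endloop
  endfacet
  facet normal 0.1219 0.7645 0.6330
    outer loop
      vertex 16.5 21.6 0.0
      vertex 9.6 22.7 0.0
      vertex 11.4 11.4 13.3
    endloop
  endfacet
  facet normal -0.3596 0.6865 0.6320
    outer loop
      vertex 9.6 22.7 0.0
      vertex 3.3 19.4 0.0
      vertex 11.4 11.4 13.3
    endloop
  endfacet
  facet normal -0.6910 0.3510 0.6319
    outer loop
      vertex 3.3 19.4 0.0
      vertex 0.1 13.1 0.0
      vertex 11.4 11.4 13.3
    endloop
  endfacet
  facet normal -0.7636 -0.1328 0.6318
    outer loop
      vertex 0.1 13.1 0.0
      vertex 1.3 6.2 0.0
      vertex 11.4 11.4 13.3
    endloop
  endfacet
  facet normal -0.5485 -0.5485 0.6310
    outer loop
      vertex 1.3 6.2 0.0
      vertex 6.3 1.2 0.0
      vertex 11.4 11.4 13.3
    endloop
  endfacet
  facet normal -0.1219 -0.7645 0.6330
    outer loop
      vertex 6.3 1.2 0.0
      vertex 13.2 0.1 0.0
      vertex 11.4 11.4 13.3
    endloop
  endfacet
  facet normal 0.3596 -0.6865 0.6320
    outer loop
      vertex 13.2 0.1 0.0
      vertex 19.5 3.4 0.0
      vertex 11.4 11.4 13.3
    endloop
  endfacet
  facet normal 0.6910 -0.3510 0.6319
    outer loop
      vertex 19.5 3.4 0.0
      vertex 22.7 9.7 0.0
      vertex 11.4 11.4 13.3
    endloop
  endfacet
  facet normal 0.7636 0.1328 0.6318
    outer loop
      vertex 22.7 9.7 0.0
      vertex 21.5 16.6 0.0
      vertex 11.4 11.4 13.3
    endloop
  endfacet
endsolid part

The G0 Z moves step by Δz≈2.7 mm. The G1 loops shrink linearly with z, so the solid tapers from its base footprint up to z≈13.3. Closing with a flat bottom cap and the tapered top and triangulating gives 18 facets — a regular 10-sided pyramid, base circumscribed radius ≈ 11.4 mm, apex at z ≈ 13.3 mm.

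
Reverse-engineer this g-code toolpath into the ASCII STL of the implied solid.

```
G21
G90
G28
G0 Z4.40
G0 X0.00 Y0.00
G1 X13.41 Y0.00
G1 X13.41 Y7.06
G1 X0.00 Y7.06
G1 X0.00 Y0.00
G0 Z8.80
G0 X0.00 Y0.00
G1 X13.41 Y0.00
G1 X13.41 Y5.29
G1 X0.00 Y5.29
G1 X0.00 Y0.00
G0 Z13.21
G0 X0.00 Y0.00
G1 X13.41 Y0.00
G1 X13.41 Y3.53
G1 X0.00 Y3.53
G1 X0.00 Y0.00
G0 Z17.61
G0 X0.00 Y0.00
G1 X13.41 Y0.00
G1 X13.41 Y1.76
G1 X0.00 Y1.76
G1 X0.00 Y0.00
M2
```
solid part
  facet normal 0.0000 0.0000 -1.0000
    outer loop
      vertex 13.41 8.82 0.00
      vertex 13.41 0.00 0.00
      vertex 0.00 0.00 0.00
    endloop
  endfacet
  facet normal 0.0000 0.0000 -1.0000
    outer loop
      vertex 0.00 8.82 0.00
      vertex 13.41 8.82 0.00
      vertex 0.00 0.00 0.00
    endloop
  endfacet
  facet normal 0.0000 -1.0000 0.0000
    outer loop
      vertex 0.00 0.00 0.00
      vertex 13.41 0.00 0.00
      vertex 13.41 0.00 22.01
    endloop
  endfacet
  facet normal 0.0000 -1.0000 0.0000
    outer loop
      vertex 0.00 0.00 0.00
      vertex 13.41 0.00 22.01
      vertex 0.00 0.00 22.01
    endloop
  endfacet
  facet normal 0.0000 0.9282 0.3720
    outer loop
      vertex 0.00 0.00 22.01
      vertex 13.41 0.00 22.01
      vertex 13.41 8.82 0.00
    endloop
  endfacet
  facet normal 0.0000 0.9282 0.3720
    outer loop
      vertex 0.00 0.00 22.01
      vertex 13.41 8.82 0.00
      vertex 0.00 8.82 0.00
    endloop
  endfacet
  facet normal -1.0000 0.0000 0.0000
    outer loop
      vertex 0.00 0.00 22.01
      vertex 0.00 8.82 0.00
      vertex 0.00 0.00 0.00
    endloop
  endfacet
  facet normal 1.0000 0.0000 0.0000
    outer loop
      vertex 13.41 0.00 0.00
      vertex 13.41 8.82 0.00
      vertex 13.41 0.00 22.01
    endloop
  endfacet
endsolid part

The G0 Z moves step by Δz≈4.40 mm. The G1 loops shrink linearly with z, so the solid tapers from its base footprint up to z≈22. Closing with a flat bottom cap and the tapered top and triangulating gives 8 facets — a wedge (ramp): 13.4 × 8.82 mm base, rising to 22 mm along the y=0 edge and sloping linearly to z=0 at y=8.82.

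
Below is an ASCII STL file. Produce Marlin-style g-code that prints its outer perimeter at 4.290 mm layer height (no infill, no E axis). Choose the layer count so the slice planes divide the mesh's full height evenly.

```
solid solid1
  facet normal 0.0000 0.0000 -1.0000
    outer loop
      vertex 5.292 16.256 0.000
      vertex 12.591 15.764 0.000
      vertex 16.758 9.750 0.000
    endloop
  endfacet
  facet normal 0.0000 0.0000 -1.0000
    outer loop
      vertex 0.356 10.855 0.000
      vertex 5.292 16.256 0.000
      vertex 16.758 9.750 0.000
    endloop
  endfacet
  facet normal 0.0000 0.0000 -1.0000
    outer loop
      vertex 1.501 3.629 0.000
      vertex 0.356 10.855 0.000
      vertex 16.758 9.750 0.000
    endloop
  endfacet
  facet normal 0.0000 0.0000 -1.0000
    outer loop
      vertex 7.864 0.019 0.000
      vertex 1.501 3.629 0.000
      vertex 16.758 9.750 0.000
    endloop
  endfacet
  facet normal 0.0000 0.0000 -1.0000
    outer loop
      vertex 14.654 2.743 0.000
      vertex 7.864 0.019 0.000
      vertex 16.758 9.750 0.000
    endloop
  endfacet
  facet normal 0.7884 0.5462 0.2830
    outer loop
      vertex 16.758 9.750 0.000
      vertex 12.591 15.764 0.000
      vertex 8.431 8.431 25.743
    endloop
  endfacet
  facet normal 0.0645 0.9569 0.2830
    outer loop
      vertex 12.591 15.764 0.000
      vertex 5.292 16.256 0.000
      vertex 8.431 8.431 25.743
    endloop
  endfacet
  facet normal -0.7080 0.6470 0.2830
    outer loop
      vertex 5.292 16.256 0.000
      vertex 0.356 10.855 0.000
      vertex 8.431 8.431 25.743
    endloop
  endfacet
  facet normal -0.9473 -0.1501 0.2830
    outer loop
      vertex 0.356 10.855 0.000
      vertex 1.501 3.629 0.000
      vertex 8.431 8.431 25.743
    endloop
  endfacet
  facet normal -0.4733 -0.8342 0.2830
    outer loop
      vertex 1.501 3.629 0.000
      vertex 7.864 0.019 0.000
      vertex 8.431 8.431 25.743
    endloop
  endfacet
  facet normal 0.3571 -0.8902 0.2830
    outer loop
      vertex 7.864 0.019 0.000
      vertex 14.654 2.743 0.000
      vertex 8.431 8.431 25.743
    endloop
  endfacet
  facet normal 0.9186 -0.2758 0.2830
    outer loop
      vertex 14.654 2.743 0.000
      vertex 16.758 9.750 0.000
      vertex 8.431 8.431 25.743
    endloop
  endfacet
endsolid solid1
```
; perimeter-only toolpath
G21 ; units = mm
G90 ; absolute positioning
G28 ; home
; layer 1
G0 Z4.290
G0 X15.370 Y9.530
G1 X11.898 Y14.542
G1 X5.815 Y14.952
G1 X1.702 Y10.451
G1 X2.656 Y4.429
G1 X7.958 Y1.421
G1 X13.617 Y3.691
G1 X15.370 Y9.530
; layer 2
G0 Z8.581
G0 X13.982 Y9.310
G1 X11.204 Y13.320
G1 X6.338 Y13.648
G1 X3.048 Y10.047
G1 X3.811 Y5.230
G1 X8.053 Y2.823
G1 X12.580 Y4.639
G1 X13.982 Y9.310
; layer 3
G0 Z12.871
G0 X12.595 Y9.090
G1 X10.511 Y12.098
G1 X6.861 Y12.343
G1 X4.393 Y9.643
G1 X4.966 Y6.030
G1 X8.147 Y4.225
G1 X11.543 Y5.587
G1 X12.595 Y9.090
; layer 4
G0 Z17.162
G0 X11.207 Y8.871
G1 X9.818 Y10.875
G1 X7.385 Y11.039
G1 X5.739 Y9.239
G1 X6.121 Y6.830
G1 X8.242 Y5.627
G1 X10.505 Y6.535
G1 X11.207 Y8.871
; layer 5
G0 Z21.453
G0 X9.819 Y8.651
G1 X9.124 Y9.653
G1 X7.908 Y9.735
G1 X7.085 Y8.835
G1 X7.276 Y7.631
G1 X8.336 Y7.029
G1 X9.468 Y7.483
G1 X9.819 Y8.651
M2 ; end

The solid is a regular 7-sided pyramid, base circumscribed radius ≈ 8.43 mm, apex at z ≈ 25.7 mm. Slicing at Δz = 4.290 mm — 6 equal slices spanning the solid's height, so layer i sits at z = i·h/6 — gives 5 non-empty perimeters. Each is a 7-segment closed polygon; G0 lifts to the layer z and rapids to the start vertex, then G1 traces the edges. The cross-section shrinks linearly with z (the slice at the apex is degenerate and omitted).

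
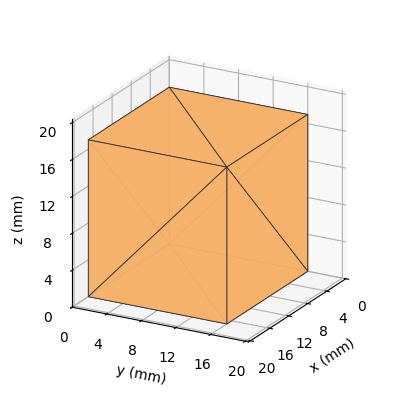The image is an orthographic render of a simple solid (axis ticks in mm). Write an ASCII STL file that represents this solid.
Reading the render: the shape is a rectangular box, roughly 17 × 16 mm footprint and 17 mm tall (dimensions read to the nearest mm from the axis ticks). For the STL, each face is triangulated and given an outward normal.

solid part
  facet normal 0.0000 0.0000 -1.0000
    outer loop
      vertex 17.00 16.00 0.00
      vertex 17.00 0.00 0.00
      vertex 0.00 0.00 0.00
    endloop
  endfacet
  facet normal 0.0000 0.0000 -1.0000
    outer loop
      vertex 0.00 16.00 0.00
      vertex 17.00 16.00 0.00
      vertex 0.00 0.00 0.00
    endloop
  endfacet
  facet normal 0.0000 0.0000 1.0000
    outer loop
      vertex 0.00 0.00 17.00
      vertex 17.00 0.00 17.00
      vertex 17.00 16.00 17.00
    endloop
  endfacet
  facet normal 0.0000 0.0000 1.0000
    outer loop
      vertex 0.00 0.00 17.00
      vertex 17.00 16.00 17.00
      vertex 0.00 16.00 17.00
    endloop
  endfacet
  facet normal 0.0000 -1.0000 0.0000
    outer loop
      vertex 0.00 0.00 0.00
      vertex 17.00 0.00 0.00
      vertex 17.00 0.00 17.00
    endloop
  endfacet
  facet normal 0.0000 -1.0000 0.0000
    outer loop
      vertex 0.00 0.00 0.00
      vertex 17.00 0.00 17.00
      vertex 0.00 0.00 17.00
    endloop
  endfacet
  facet normal 0.0000 1.0000 0.0000
    outer loop
      vertex 17.00 16.00 17.00
      vertex 17.00 16.00 0.00
      vertex 0.00 16.00 0.00
    endloop
  endfacet
  facet normal 0.0000 1.0000 0.0000
    outer loop
      vertex 0.00 16.00 17.00
      vertex 17.00 16.00 17.00
      vertex 0.00 16.00 0.00
    endloop
  endfacet
  facet normal -1.0000 0.0000 0.0000
    outer loop
      vertex 0.00 16.00 17.00
      vertex 0.00 16.00 0.00
      vertex 0.00 0.00 0.00
    endloop
  endfacet
  facet normal -1.0000 0.0000 0.0000
    outer loop
      vertex 0.00 0.00 17.00
      vertex 0.00 16.00 17.00
      vertex 0.00 0.00 0.00
    endloop
  endfacet
  facet normal 1.0000 0.0000 0.0000
    outer loop
      vertex 17.00 0.00 0.00
      vertex 17.00 16.00 0.00
      vertex 17.00 16.00 17.00
    endloop
  endfacet
  facet normal 1.0000 0.0000 0.0000
    outer loop
      vertex 17.00 0.00 0.00
      vertex 17.00 16.00 17.00
      vertex 17.00 0.00 17.00
    endloop
  endfacet
endsolid part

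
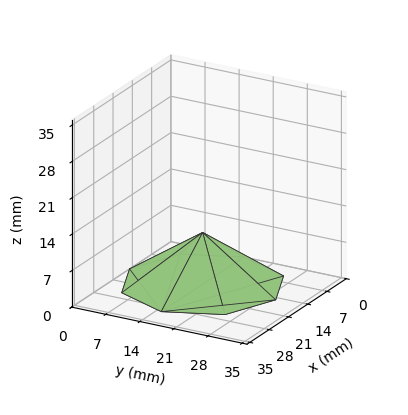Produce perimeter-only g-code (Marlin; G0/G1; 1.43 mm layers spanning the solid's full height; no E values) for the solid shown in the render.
Reading the render: the shape is a regular 8-sided pyramid, base circumscribed radius ≈ 15 mm, apex at z ≈ 10 mm (dimensions read to the nearest mm from the axis ticks). For the g-code, the solid's height is divided into equal slices at the stated Δz and each level perimeter traced with G1 moves after a G0 lift.

; perimeter-only toolpath
G21 ; units = mm
G90 ; absolute positioning
G28 ; home
; layer 1
G0 Z1.43
G0 X27.86 Y15.00
G1 X24.09 Y24.09
G1 X15.00 Y27.86
G1 X5.91 Y24.09
G1 X2.14 Y15.00
G1 X5.91 Y5.91
G1 X15.00 Y2.14
G1 X24.09 Y5.91
G1 X27.86 Y15.00
; layer 2
G0 Z2.86
G0 X25.71 Y15.00
G1 X22.58 Y22.58
G1 X15.00 Y25.71
G1 X7.42 Y22.58
G1 X4.29 Y15.00
G1 X7.42 Y7.42
G1 X15.00 Y4.29
G1 X22.58 Y7.42
G1 X25.71 Y15.00
; layer 3
G0 Z4.29
G0 X23.57 Y15.00
G1 X21.06 Y21.06
G1 X15.00 Y23.57
G1 X8.94 Y21.06
G1 X6.43 Y15.00
G1 X8.94 Y8.94
G1 X15.00 Y6.43
G1 X21.06 Y8.94
G1 X23.57 Y15.00
; layer 4
G0 Z5.71
G0 X21.43 Y15.00
G1 X19.55 Y19.55
G1 X15.00 Y21.43
G1 X10.45 Y19.55
G1 X8.57 Y15.00
G1 X10.45 Y10.45
G1 X15.00 Y8.57
G1 X19.55 Y10.45
G1 X21.43 Y15.00
; layer 5
G0 Z7.14
G0 X19.29 Y15.00
G1 X18.03 Y18.03
G1 X15.00 Y19.29
G1 X11.97 Y18.03
G1 X10.71 Y15.00
G1 X11.97 Y11.97
G1 X15.00 Y10.71
G1 X18.03 Y11.97
G1 X19.29 Y15.00
; layer 6
G0 Z8.57
G0 X17.14 Y15.00
G1 X16.52 Y16.52
G1 X15.00 Y17.14
G1 X13.48 Y16.52
G1 X12.86 Y15.00
G1 X13.48 Y13.48
G1 X15.00 Y12.86
G1 X16.52 Y13.48
G1 X17.14 Y15.00
M2 ; end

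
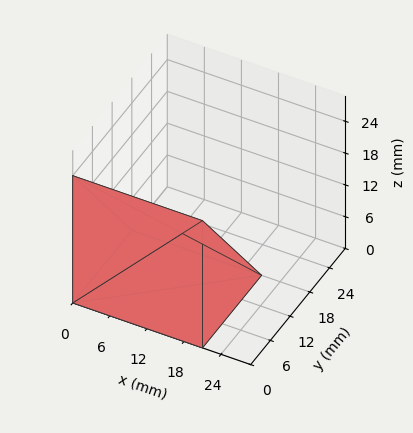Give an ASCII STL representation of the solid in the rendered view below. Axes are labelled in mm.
Reading the render: the shape is a wedge (ramp): 21 × 18 mm base, rising to 24 mm along the y=0 edge and sloping linearly to z=0 at y=18 (dimensions read to the nearest mm from the axis ticks). For the STL, each face is triangulated and given an outward normal.

solid part
  facet normal 0.0000 0.0000 -1.0000
    outer loop
      vertex 21.000 18.000 0.000
      vertex 21.000 0.000 0.000
      vertex 0.000 0.000 0.000
    endloop
  endfacet
  facet normal 0.0000 0.0000 -1.0000
    outer loop
      vertex 0.000 18.000 0.000
      vertex 21.000 18.000 0.000
      vertex 0.000 0.000 0.000
    endloop
  endfacet
  facet normal 0.0000 -1.0000 0.0000
    outer loop
      vertex 0.000 0.000 0.000
      vertex 21.000 0.000 0.000
      vertex 21.000 0.000 24.000
    endloop
  endfacet
  facet normal 0.0000 -1.0000 0.0000
    outer loop
      vertex 0.000 0.000 0.000
      vertex 21.000 0.000 24.000
      vertex 0.000 0.000 24.000
    endloop
  endfacet
  facet normal 0.0000 0.8000 0.6000
    outer loop
      vertex 0.000 0.000 24.000
      vertex 21.000 0.000 24.000
      vertex 21.000 18.000 0.000
    endloop
  endfacet
  facet normal 0.0000 0.8000 0.6000
    outer loop
      vertex 0.000 0.000 24.000
      vertex 21.000 18.000 0.000
      vertex 0.000 18.000 0.000
    endloop
  endfacet
  facet normal -1.0000 0.0000 0.0000
    outer loop
      vertex 0.000 0.000 24.000
      vertex 0.000 18.000 0.000
      vertex 0.000 0.000 0.000
    endloop
  endfacet
  facet normal 1.0000 0.0000 0.0000
    outer loop
      vertex 21.000 0.000 0.000
      vertex 21.000 18.000 0.000
      vertex 21.000 0.000 24.000
    endloop
  endfacet
endsolid part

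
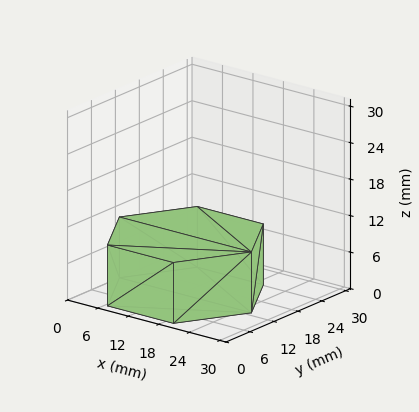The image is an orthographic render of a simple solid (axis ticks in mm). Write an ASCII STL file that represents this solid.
Reading the render: the shape is a regular 6-sided prism (a cylinder approximated with 6 flat sides), circumscribed radius ≈ 13 mm, height ≈ 10 mm (dimensions read to the nearest mm from the axis ticks). For the STL, each face is triangulated and given an outward normal.

solid part
  facet normal 0.0000 0.0000 -1.0000
    outer loop
      vertex 6.50 24.26 0.00
      vertex 19.50 24.26 0.00
      vertex 26.00 13.00 0.00
    endloop
  endfacet
  facet normal 0.0000 0.0000 -1.0000
    outer loop
      vertex 0.00 13.00 0.00
      vertex 6.50 24.26 0.00
      vertex 26.00 13.00 0.00
    endloop
  endfacet
  facet normal 0.0000 0.0000 -1.0000
    outer loop
      vertex 6.50 1.74 0.00
      vertex 0.00 13.00 0.00
      vertex 26.00 13.00 0.00
    endloop
  endfacet
  facet normal 0.0000 0.0000 -1.0000
    outer loop
      vertex 19.50 1.74 0.00
      vertex 6.50 1.74 0.00
      vertex 26.00 13.00 0.00
    endloop
  endfacet
  facet normal 0.0000 0.0000 1.0000
    outer loop
      vertex 26.00 13.00 10.00
      vertex 19.50 24.26 10.00
      vertex 6.50 24.26 10.00
    endloop
  endfacet
  facet normal 0.0000 0.0000 1.0000
    outer loop
      vertex 26.00 13.00 10.00
      vertex 6.50 24.26 10.00
      vertex 0.00 13.00 10.00
    endloop
  endfacet
  facet normal 0.0000 0.0000 1.0000
    outer loop
      vertex 26.00 13.00 10.00
      vertex 0.00 13.00 10.00
      vertex 6.50 1.74 10.00
    endloop
  endfacet
  facet normal 0.0000 0.0000 1.0000
    outer loop
      vertex 26.00 13.00 10.00
      vertex 6.50 1.74 10.00
      vertex 19.50 1.74 10.00
    endloop
  endfacet
  facet normal 0.8661 0.4999 0.0000
    outer loop
      vertex 26.00 13.00 0.00
      vertex 19.50 24.26 0.00
      vertex 19.50 24.26 10.00
    endloop
  endfacet
  facet normal 0.8661 0.4999 0.0000
    outer loop
      vertex 26.00 13.00 0.00
      vertex 19.50 24.26 10.00
      vertex 26.00 13.00 10.00
    endloop
  endfacet
  facet normal 0.0000 1.0000 0.0000
    outer loop
      vertex 19.50 24.26 0.00
      vertex 6.50 24.26 0.00
      vertex 6.50 24.26 10.00
    endloop
  endfacet
  facet normal 0.0000 1.0000 0.0000
    outer loop
      vertex 19.50 24.26 0.00
      vertex 6.50 24.26 10.00
      vertex 19.50 24.26 10.00
    endloop
  endfacet
  facet normal -0.8661 0.4999 0.0000
    outer loop
      vertex 6.50 24.26 0.00
      vertex 0.00 13.00 0.00
      vertex 0.00 13.00 10.00
    endloop
  endfacet
  facet normal -0.8661 0.4999 0.0000
    outer loop
      vertex 6.50 24.26 0.00
      vertex 0.00 13.00 10.00
      vertex 6.50 24.26 10.00
    endloop
  endfacet
  facet normal -0.8661 -0.4999 0.0000
    outer loop
      vertex 0.00 13.00 0.00
      vertex 6.50 1.74 0.00
      vertex 6.50 1.74 10.00
    endloop
  endfacet
  facet normal -0.8661 -0.4999 0.0000
    outer loop
      vertex 0.00 13.00 0.00
      vertex 6.50 1.74 10.00
      vertex 0.00 13.00 10.00
    endloop
  endfacet
  facet normal 0.0000 -1.0000 0.0000
    outer loop
      vertex 6.50 1.74 0.00
      vertex 19.50 1.74 0.00
      vertex 19.50 1.74 10.00
    endloop
  endfacet
  facet normal 0.0000 -1.0000 0.0000
    outer loop
      vertex 6.50 1.74 0.00
      vertex 19.50 1.74 10.00
      vertex 6.50 1.74 10.00
    endloop
  endfacet
  facet normal 0.8661 -0.4999 0.0000
    outer loop
      vertex 19.50 1.74 0.00
      vertex 26.00 13.00 0.00
      vertex 26.00 13.00 10.00
    endloop
  endfacet
  facet normal 0.8661 -0.4999 0.0000
    outer loop
      vertex 19.50 1.74 0.00
      vertex 26.00 13.00 10.00
      vertex 19.50 1.74 10.00
    endloop
  endfacet
endsolid part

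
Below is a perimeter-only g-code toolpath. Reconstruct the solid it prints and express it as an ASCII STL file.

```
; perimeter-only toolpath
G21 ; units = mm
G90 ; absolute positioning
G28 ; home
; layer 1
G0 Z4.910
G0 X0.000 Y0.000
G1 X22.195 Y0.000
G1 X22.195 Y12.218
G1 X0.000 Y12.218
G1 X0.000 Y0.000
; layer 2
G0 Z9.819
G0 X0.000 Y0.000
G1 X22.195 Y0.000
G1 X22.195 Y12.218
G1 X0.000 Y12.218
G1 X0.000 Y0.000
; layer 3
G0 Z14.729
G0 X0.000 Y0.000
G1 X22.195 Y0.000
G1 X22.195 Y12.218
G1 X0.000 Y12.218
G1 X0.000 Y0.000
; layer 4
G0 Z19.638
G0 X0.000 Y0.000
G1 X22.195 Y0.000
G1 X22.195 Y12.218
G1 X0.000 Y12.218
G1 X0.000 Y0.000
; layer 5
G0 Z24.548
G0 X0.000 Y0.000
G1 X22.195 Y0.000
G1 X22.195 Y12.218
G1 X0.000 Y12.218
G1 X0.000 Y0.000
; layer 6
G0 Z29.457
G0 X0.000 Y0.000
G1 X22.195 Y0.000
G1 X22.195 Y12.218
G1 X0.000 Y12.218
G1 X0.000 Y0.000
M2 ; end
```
solid part
  facet normal 0.0000 0.0000 -1.0000
    outer loop
      vertex 22.195 12.218 0.000
      vertex 22.195 0.000 0.000
      vertex 0.000 0.000 0.000
    endloop
  endfacet
  facet normal 0.0000 0.0000 -1.0000
    outer loop
      vertex 0.000 12.218 0.000
      vertex 22.195 12.218 0.000
      vertex 0.000 0.000 0.000
    endloop
  endfacet
  facet normal 0.0000 0.0000 1.0000
    outer loop
      vertex 0.000 0.000 29.457
      vertex 22.195 0.000 29.457
      vertex 22.195 12.218 29.457
    endloop
  endfacet
  facet normal 0.0000 0.0000 1.0000
    outer loop
      vertex 0.000 0.000 29.457
      vertex 22.195 12.218 29.457
      vertex 0.000 12.218 29.457
    endloop
  endfacet
  facet normal 0.0000 -1.0000 0.0000
    outer loop
      vertex 0.000 0.000 0.000
      vertex 22.195 0.000 0.000
      vertex 22.195 0.000 29.457
    endloop
  endfacet
  facet normal 0.0000 -1.0000 0.0000
    outer loop
      vertex 0.000 0.000 0.000
      vertex 22.195 0.000 29.457
      vertex 0.000 0.000 29.457
    endloop
  endfacet
  facet normal 0.0000 1.0000 0.0000
    outer loop
      vertex 22.195 12.218 29.457
      vertex 22.195 12.218 0.000
      vertex 0.000 12.218 0.000
    endloop
  endfacet
  facet normal 0.0000 1.0000 0.0000
    outer loop
      vertex 0.000 12.218 29.457
      vertex 22.195 12.218 29.457
      vertex 0.000 12.218 0.000
    endloop
  endfacet
  facet normal -1.0000 0.0000 0.0000
    outer loop
      vertex 0.000 12.218 29.457
      vertex 0.000 12.218 0.000
      vertex 0.000 0.000 0.000
    endloop
  endfacet
  facet normal -1.0000 0.0000 0.0000
    outer loop
      vertex 0.000 0.000 29.457
      vertex 0.000 12.218 29.457
      vertex 0.000 0.000 0.000
    endloop
  endfacet
  facet normal 1.0000 0.0000 0.0000
    outer loop
      vertex 22.195 0.000 0.000
      vertex 22.195 12.218 0.000
      vertex 22.195 12.218 29.457
    endloop
  endfacet
  facet normal 1.0000 0.0000 0.0000
    outer loop
      vertex 22.195 0.000 0.000
      vertex 22.195 12.218 29.457
      vertex 22.195 0.000 29.457
    endloop
  endfacet
endsolid part

The G0 Z moves step by Δz≈4.910 mm. Every layer's G1 loop is the same polygon, so the solid is a straight extrusion of it from z=0 to z≈29.5. Closing with flat bottom and top caps and triangulating gives 12 facets — a rectangular box, roughly 22.2 × 12.2 mm footprint and 29.5 mm tall.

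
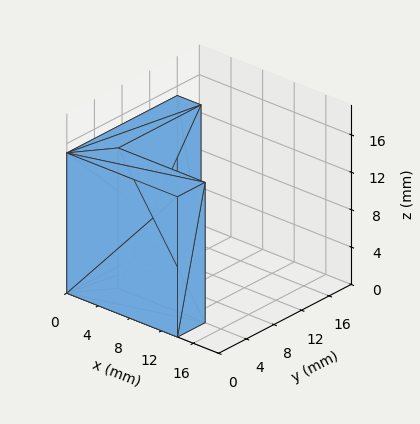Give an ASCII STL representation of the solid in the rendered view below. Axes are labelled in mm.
Reading the render: the shape is an L-shaped prism: outer 14 × 16 mm, arm thicknesses ≈ 4 mm (horizontal) and 3 mm (vertical), extruded 15 mm in z (dimensions read to the nearest mm from the axis ticks). For the STL, each face is triangulated and given an outward normal.

solid part
  facet normal 0.0000 0.0000 -1.0000
    outer loop
      vertex 14.00 4.00 0.00
      vertex 14.00 0.00 0.00
      vertex 0.00 0.00 0.00
    endloop
  endfacet
  facet normal 0.0000 0.0000 -1.0000
    outer loop
      vertex 3.00 4.00 0.00
      vertex 14.00 4.00 0.00
      vertex 0.00 0.00 0.00
    endloop
  endfacet
  facet normal 0.0000 0.0000 -1.0000
    outer loop
      vertex 3.00 16.00 0.00
      vertex 3.00 4.00 0.00
      vertex 0.00 0.00 0.00
    endloop
  endfacet
  facet normal 0.0000 0.0000 -1.0000
    outer loop
      vertex 0.00 16.00 0.00
      vertex 3.00 16.00 0.00
      vertex 0.00 0.00 0.00
    endloop
  endfacet
  facet normal 0.0000 0.0000 1.0000
    outer loop
      vertex 0.00 0.00 15.00
      vertex 14.00 0.00 15.00
      vertex 14.00 4.00 15.00
    endloop
  endfacet
  facet normal 0.0000 0.0000 1.0000
    outer loop
      vertex 0.00 0.00 15.00
      vertex 14.00 4.00 15.00
      vertex 3.00 4.00 15.00
    endloop
  endfacet
  facet normal 0.0000 0.0000 1.0000
    outer loop
      vertex 0.00 0.00 15.00
      vertex 3.00 4.00 15.00
      vertex 3.00 16.00 15.00
    endloop
  endfacet
  facet normal 0.0000 0.0000 1.0000
    outer loop
      vertex 0.00 0.00 15.00
      vertex 3.00 16.00 15.00
      vertex 0.00 16.00 15.00
    endloop
  endfacet
  facet normal 0.0000 -1.0000 0.0000
    outer loop
      vertex 0.00 0.00 0.00
      vertex 14.00 0.00 0.00
      vertex 14.00 0.00 15.00
    endloop
  endfacet
  facet normal 0.0000 -1.0000 0.0000
    outer loop
      vertex 0.00 0.00 0.00
      vertex 14.00 0.00 15.00
      vertex 0.00 0.00 15.00
    endloop
  endfacet
  facet normal 1.0000 0.0000 0.0000
    outer loop
      vertex 14.00 0.00 0.00
      vertex 14.00 4.00 0.00
      vertex 14.00 4.00 15.00
    endloop
  endfacet
  facet normal 1.0000 0.0000 0.0000
    outer loop
      vertex 14.00 0.00 0.00
      vertex 14.00 4.00 15.00
      vertex 14.00 0.00 15.00
    endloop
  endfacet
  facet normal 0.0000 1.0000 0.0000
    outer loop
      vertex 14.00 4.00 0.00
      vertex 3.00 4.00 0.00
      vertex 3.00 4.00 15.00
    endloop
  endfacet
  facet normal 0.0000 1.0000 0.0000
    outer loop
      vertex 14.00 4.00 0.00
      vertex 3.00 4.00 15.00
      vertex 14.00 4.00 15.00
    endloop
  endfacet
  facet normal 1.0000 0.0000 0.0000
    outer loop
      vertex 3.00 4.00 0.00
      vertex 3.00 16.00 0.00
      vertex 3.00 16.00 15.00
    endloop
  endfacet
  facet normal 1.0000 0.0000 0.0000
    outer loop
      vertex 3.00 4.00 0.00
      vertex 3.00 16.00 15.00
      vertex 3.00 4.00 15.00
    endloop
  endfacet
  facet normal 0.0000 1.0000 0.0000
    outer loop
      vertex 3.00 16.00 0.00
      vertex 0.00 16.00 0.00
      vertex 0.00 16.00 15.00
    endloop
  endfacet
  facet normal 0.0000 1.0000 0.0000
    outer loop
      vertex 3.00 16.00 0.00
      vertex 0.00 16.00 15.00
      vertex 3.00 16.00 15.00
    endloop
  endfacet
  facet normal -1.0000 0.0000 0.0000
    outer loop
      vertex 0.00 16.00 0.00
      vertex 0.00 0.00 0.00
      vertex 0.00 0.00 15.00
    endloop
  endfacet
  facet normal -1.0000 0.0000 0.0000
    outer loop
      vertex 0.00 16.00 0.00
      vertex 0.00 0.00 15.00
      vertex 0.00 16.00 15.00
    endloop
  endfacet
endsolid part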